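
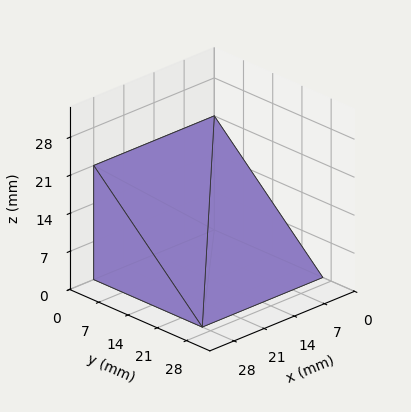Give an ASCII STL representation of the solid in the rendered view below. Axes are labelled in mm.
Reading the render: the shape is a wedge (ramp): 28 × 26 mm base, rising to 21 mm along the y=0 edge and sloping linearly to z=0 at y=26 (dimensions read to the nearest mm from the axis ticks). For the STL, each face is triangulated and given an outward normal.

solid part
  facet normal 0.0000 0.0000 -1.0000
    outer loop
      vertex 28.0 26.0 0.0
      vertex 28.0 0.0 0.0
      vertex 0.0 0.0 0.0
    endloop
  endfacet
  facet normal 0.0000 0.0000 -1.0000
    outer loop
      vertex 0.0 26.0 0.0
      vertex 28.0 26.0 0.0
      vertex 0.0 0.0 0.0
    endloop
  endfacet
  facet normal 0.0000 -1.0000 0.0000
    outer loop
      vertex 0.0 0.0 0.0
      vertex 28.0 0.0 0.0
      vertex 28.0 0.0 21.0
    endloop
  endfacet
  facet normal 0.0000 -1.0000 0.0000
    outer loop
      vertex 0.0 0.0 0.0
      vertex 28.0 0.0 21.0
      vertex 0.0 0.0 21.0
    endloop
  endfacet
  facet normal 0.0000 0.6283 0.7779
    outer loop
      vertex 0.0 0.0 21.0
      vertex 28.0 0.0 21.0
      vertex 28.0 26.0 0.0
    endloop
  endfacet
  facet normal 0.0000 0.6283 0.7779
    outer loop
      vertex 0.0 0.0 21.0
      vertex 28.0 26.0 0.0
      vertex 0.0 26.0 0.0
    endloop
  endfacet
  facet normal -1.0000 0.0000 0.0000
    outer loop
      vertex 0.0 0.0 21.0
      vertex 0.0 26.0 0.0
      vertex 0.0 0.0 0.0
    endloop
  endfacet
  facet normal 1.0000 0.0000 0.0000
    outer loop
      vertex 28.0 0.0 0.0
      vertex 28.0 26.0 0.0
      vertex 28.0 0.0 21.0
    endloop
  endfacet
endsolid part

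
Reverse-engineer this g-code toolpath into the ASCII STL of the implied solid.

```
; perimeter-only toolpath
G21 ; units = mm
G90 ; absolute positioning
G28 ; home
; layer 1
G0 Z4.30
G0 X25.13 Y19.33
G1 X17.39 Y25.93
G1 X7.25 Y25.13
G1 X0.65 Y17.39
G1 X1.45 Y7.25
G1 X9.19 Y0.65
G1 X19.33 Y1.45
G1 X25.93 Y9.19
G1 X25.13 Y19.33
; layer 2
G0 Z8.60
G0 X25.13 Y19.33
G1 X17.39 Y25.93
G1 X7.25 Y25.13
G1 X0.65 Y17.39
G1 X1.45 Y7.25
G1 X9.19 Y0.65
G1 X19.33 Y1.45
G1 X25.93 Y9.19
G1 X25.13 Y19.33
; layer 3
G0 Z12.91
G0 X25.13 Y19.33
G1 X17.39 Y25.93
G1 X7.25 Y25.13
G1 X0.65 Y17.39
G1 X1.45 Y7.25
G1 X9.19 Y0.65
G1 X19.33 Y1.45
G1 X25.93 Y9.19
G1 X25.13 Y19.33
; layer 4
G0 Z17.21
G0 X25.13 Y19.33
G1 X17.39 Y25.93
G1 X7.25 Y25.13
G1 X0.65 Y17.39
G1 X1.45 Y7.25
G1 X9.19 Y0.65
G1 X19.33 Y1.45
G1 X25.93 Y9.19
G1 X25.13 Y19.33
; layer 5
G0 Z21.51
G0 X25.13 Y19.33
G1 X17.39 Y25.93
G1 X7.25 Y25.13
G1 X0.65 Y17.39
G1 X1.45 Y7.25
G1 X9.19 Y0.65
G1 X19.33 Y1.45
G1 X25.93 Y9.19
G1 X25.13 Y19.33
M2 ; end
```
solid part
  facet normal 0.0000 0.0000 -1.0000
    outer loop
      vertex 7.25 25.13 0.00
      vertex 17.39 25.93 0.00
      vertex 25.13 19.33 0.00
    endloop
  endfacet
  facet normal 0.0000 0.0000 -1.0000
    outer loop
      vertex 0.65 17.39 0.00
      vertex 7.25 25.13 0.00
      vertex 25.13 19.33 0.00
    endloop
  endfacet
  facet normal 0.0000 0.0000 -1.0000
    outer loop
      vertex 1.45 7.25 0.00
      vertex 0.65 17.39 0.00
      vertex 25.13 19.33 0.00
    endloop
  endfacet
  facet normal 0.0000 0.0000 -1.0000
    outer loop
      vertex 9.19 0.65 0.00
      vertex 1.45 7.25 0.00
      vertex 25.13 19.33 0.00
    endloop
  endfacet
  facet normal 0.0000 0.0000 -1.0000
    outer loop
      vertex 19.33 1.45 0.00
      vertex 9.19 0.65 0.00
      vertex 25.13 19.33 0.00
    endloop
  endfacet
  facet normal 0.0000 0.0000 -1.0000
    outer loop
      vertex 25.93 9.19 0.00
      vertex 19.33 1.45 0.00
      vertex 25.13 19.33 0.00
    endloop
  endfacet
  facet normal 0.0000 0.0000 1.0000
    outer loop
      vertex 25.13 19.33 21.51
      vertex 17.39 25.93 21.51
      vertex 7.25 25.13 21.51
    endloop
  endfacet
  facet normal 0.0000 0.0000 1.0000
    outer loop
      vertex 25.13 19.33 21.51
      vertex 7.25 25.13 21.51
      vertex 0.65 17.39 21.51
    endloop
  endfacet
  facet normal 0.0000 0.0000 1.0000
    outer loop
      vertex 25.13 19.33 21.51
      vertex 0.65 17.39 21.51
      vertex 1.45 7.25 21.51
    endloop
  endfacet
  facet normal 0.0000 0.0000 1.0000
    outer loop
      vertex 25.13 19.33 21.51
      vertex 1.45 7.25 21.51
      vertex 9.19 0.65 21.51
    endloop
  endfacet
  facet normal 0.0000 0.0000 1.0000
    outer loop
      vertex 25.13 19.33 21.51
      vertex 9.19 0.65 21.51
      vertex 19.33 1.45 21.51
    endloop
  endfacet
  facet normal 0.0000 0.0000 1.0000
    outer loop
      vertex 25.13 19.33 21.51
      vertex 19.33 1.45 21.51
      vertex 25.93 9.19 21.51
    endloop
  endfacet
  facet normal 0.6488 0.7609 0.0000
    outer loop
      vertex 25.13 19.33 0.00
      vertex 17.39 25.93 0.00
      vertex 17.39 25.93 21.51
    endloop
  endfacet
  facet normal 0.6488 0.7609 0.0000
    outer loop
      vertex 25.13 19.33 0.00
      vertex 17.39 25.93 21.51
      vertex 25.13 19.33 21.51
    endloop
  endfacet
  facet normal -0.0787 0.9969 0.0000
    outer loop
      vertex 17.39 25.93 0.00
      vertex 7.25 25.13 0.00
      vertex 7.25 25.13 21.51
    endloop
  endfacet
  facet normal -0.0787 0.9969 0.0000
    outer loop
      vertex 17.39 25.93 0.00
      vertex 7.25 25.13 21.51
      vertex 17.39 25.93 21.51
    endloop
  endfacet
  facet normal -0.7609 0.6488 0.0000
    outer loop
      vertex 7.25 25.13 0.00
      vertex 0.65 17.39 0.00
      vertex 0.65 17.39 21.51
    endloop
  endfacet
  facet normal -0.7609 0.6488 0.0000
    outer loop
      vertex 7.25 25.13 0.00
      vertex 0.65 17.39 21.51
      vertex 7.25 25.13 21.51
    endloop
  endfacet
  facet normal -0.9969 -0.0787 0.0000
    outer loop
      vertex 0.65 17.39 0.00
      vertex 1.45 7.25 0.00
      vertex 1.45 7.25 21.51
    endloop
  endfacet
  facet normal -0.9969 -0.0787 0.0000
    outer loop
      vertex 0.65 17.39 0.00
      vertex 1.45 7.25 21.51
      vertex 0.65 17.39 21.51
    endloop
  endfacet
  facet normal -0.6488 -0.7609 0.0000
    outer loop
      vertex 1.45 7.25 0.00
      vertex 9.19 0.65 0.00
      vertex 9.19 0.65 21.51
    endloop
  endfacet
  facet normal -0.6488 -0.7609 0.0000
    outer loop
      vertex 1.45 7.25 0.00
      vertex 9.19 0.65 21.51
      vertex 1.45 7.25 21.51
    endloop
  endfacet
  facet normal 0.0787 -0.9969 0.0000
    outer loop
      vertex 9.19 0.65 0.00
      vertex 19.33 1.45 0.00
      vertex 19.33 1.45 21.51
    endloop
  endfacet
  facet normal 0.0787 -0.9969 0.0000
    outer loop
      vertex 9.19 0.65 0.00
      vertex 19.33 1.45 21.51
      vertex 9.19 0.65 21.51
    endloop
  endfacet
  facet normal 0.7609 -0.6488 0.0000
    outer loop
      vertex 19.33 1.45 0.00
      vertex 25.93 9.19 0.00
      vertex 25.93 9.19 21.51
    endloop
  endfacet
  facet normal 0.7609 -0.6488 0.0000
    outer loop
      vertex 19.33 1.45 0.00
      vertex 25.93 9.19 21.51
      vertex 19.33 1.45 21.51
    endloop
  endfacet
  facet normal 0.9969 0.0787 0.0000
    outer loop
      vertex 25.93 9.19 0.00
      vertex 25.13 19.33 0.00
      vertex 25.13 19.33 21.51
    endloop
  endfacet
  facet normal 0.9969 0.0787 0.0000
    outer loop
      vertex 25.93 9.19 0.00
      vertex 25.13 19.33 21.51
      vertex 25.93 9.19 21.51
    endloop
  endfacet
endsolid part

The G0 Z moves step by Δz≈4.30 mm. Every layer's G1 loop is the same polygon, so the solid is a straight extrusion of it from z=0 to z≈21.5. Closing with flat bottom and top caps and triangulating gives 28 facets — a regular 8-sided prism (a cylinder approximated with 8 flat sides), circumscribed radius ≈ 13.3 mm, height ≈ 21.5 mm.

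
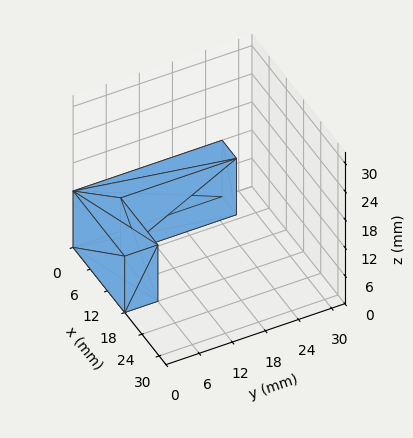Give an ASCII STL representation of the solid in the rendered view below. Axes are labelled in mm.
Reading the render: the shape is an L-shaped prism: outer 18 × 27 mm, arm thicknesses ≈ 6 mm (horizontal) and 5 mm (vertical), extruded 12 mm in z (dimensions read to the nearest mm from the axis ticks). For the STL, each face is triangulated and given an outward normal.

solid part
  facet normal 0.0000 0.0000 -1.0000
    outer loop
      vertex 18.000 6.000 0.000
      vertex 18.000 0.000 0.000
      vertex 0.000 0.000 0.000
    endloop
  endfacet
  facet normal 0.0000 0.0000 -1.0000
    outer loop
      vertex 5.000 6.000 0.000
      vertex 18.000 6.000 0.000
      vertex 0.000 0.000 0.000
    endloop
  endfacet
  facet normal 0.0000 0.0000 -1.0000
    outer loop
      vertex 5.000 27.000 0.000
      vertex 5.000 6.000 0.000
      vertex 0.000 0.000 0.000
    endloop
  endfacet
  facet normal 0.0000 0.0000 -1.0000
    outer loop
      vertex 0.000 27.000 0.000
      vertex 5.000 27.000 0.000
      vertex 0.000 0.000 0.000
    endloop
  endfacet
  facet normal 0.0000 0.0000 1.0000
    outer loop
      vertex 0.000 0.000 12.000
      vertex 18.000 0.000 12.000
      vertex 18.000 6.000 12.000
    endloop
  endfacet
  facet normal 0.0000 0.0000 1.0000
    outer loop
      vertex 0.000 0.000 12.000
      vertex 18.000 6.000 12.000
      vertex 5.000 6.000 12.000
    endloop
  endfacet
  facet normal 0.0000 0.0000 1.0000
    outer loop
      vertex 0.000 0.000 12.000
      vertex 5.000 6.000 12.000
      vertex 5.000 27.000 12.000
    endloop
  endfacet
  facet normal 0.0000 0.0000 1.0000
    outer loop
      vertex 0.000 0.000 12.000
      vertex 5.000 27.000 12.000
      vertex 0.000 27.000 12.000
    endloop
  endfacet
  facet normal 0.0000 -1.0000 0.0000
    outer loop
      vertex 0.000 0.000 0.000
      vertex 18.000 0.000 0.000
      vertex 18.000 0.000 12.000
    endloop
  endfacet
  facet normal 0.0000 -1.0000 0.0000
    outer loop
      vertex 0.000 0.000 0.000
      vertex 18.000 0.000 12.000
      vertex 0.000 0.000 12.000
    endloop
  endfacet
  facet normal 1.0000 0.0000 0.0000
    outer loop
      vertex 18.000 0.000 0.000
      vertex 18.000 6.000 0.000
      vertex 18.000 6.000 12.000
    endloop
  endfacet
  facet normal 1.0000 0.0000 0.0000
    outer loop
      vertex 18.000 0.000 0.000
      vertex 18.000 6.000 12.000
      vertex 18.000 0.000 12.000
    endloop
  endfacet
  facet normal 0.0000 1.0000 0.0000
    outer loop
      vertex 18.000 6.000 0.000
      vertex 5.000 6.000 0.000
      vertex 5.000 6.000 12.000
    endloop
  endfacet
  facet normal 0.0000 1.0000 0.0000
    outer loop
      vertex 18.000 6.000 0.000
      vertex 5.000 6.000 12.000
      vertex 18.000 6.000 12.000
    endloop
  endfacet
  facet normal 1.0000 0.0000 0.0000
    outer loop
      vertex 5.000 6.000 0.000
      vertex 5.000 27.000 0.000
      vertex 5.000 27.000 12.000
    endloop
  endfacet
  facet normal 1.0000 0.0000 0.0000
    outer loop
      vertex 5.000 6.000 0.000
      vertex 5.000 27.000 12.000
      vertex 5.000 6.000 12.000
    endloop
  endfacet
  facet normal 0.0000 1.0000 0.0000
    outer loop
      vertex 5.000 27.000 0.000
      vertex 0.000 27.000 0.000
      vertex 0.000 27.000 12.000
    endloop
  endfacet
  facet normal 0.0000 1.0000 0.0000
    outer loop
      vertex 5.000 27.000 0.000
      vertex 0.000 27.000 12.000
      vertex 5.000 27.000 12.000
    endloop
  endfacet
  facet normal -1.0000 0.0000 0.0000
    outer loop
      vertex 0.000 27.000 0.000
      vertex 0.000 0.000 0.000
      vertex 0.000 0.000 12.000
    endloop
  endfacet
  facet normal -1.0000 0.0000 0.0000
    outer loop
      vertex 0.000 27.000 0.000
      vertex 0.000 0.000 12.000
      vertex 0.000 27.000 12.000
    endloop
  endfacet
endsolid part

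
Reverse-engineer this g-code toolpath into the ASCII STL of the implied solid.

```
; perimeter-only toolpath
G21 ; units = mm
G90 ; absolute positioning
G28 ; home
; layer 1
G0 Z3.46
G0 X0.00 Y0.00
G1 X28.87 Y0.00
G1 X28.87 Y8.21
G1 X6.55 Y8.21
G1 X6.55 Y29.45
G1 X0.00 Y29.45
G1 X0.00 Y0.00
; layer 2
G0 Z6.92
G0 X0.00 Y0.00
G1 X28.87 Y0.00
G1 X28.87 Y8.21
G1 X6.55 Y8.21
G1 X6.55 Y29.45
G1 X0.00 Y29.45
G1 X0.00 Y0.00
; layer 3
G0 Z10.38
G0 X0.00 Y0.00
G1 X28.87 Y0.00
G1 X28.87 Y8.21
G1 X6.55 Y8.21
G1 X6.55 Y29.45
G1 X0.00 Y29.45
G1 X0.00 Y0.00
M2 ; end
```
solid part
  facet normal 0.0000 0.0000 -1.0000
    outer loop
      vertex 28.87 8.21 0.00
      vertex 28.87 0.00 0.00
      vertex 0.00 0.00 0.00
    endloop
  endfacet
  facet normal 0.0000 0.0000 -1.0000
    outer loop
      vertex 6.55 8.21 0.00
      vertex 28.87 8.21 0.00
      vertex 0.00 0.00 0.00
    endloop
  endfacet
  facet normal 0.0000 0.0000 -1.0000
    outer loop
      vertex 6.55 29.45 0.00
      vertex 6.55 8.21 0.00
      vertex 0.00 0.00 0.00
    endloop
  endfacet
  facet normal 0.0000 0.0000 -1.0000
    outer loop
      vertex 0.00 29.45 0.00
      vertex 6.55 29.45 0.00
      vertex 0.00 0.00 0.00
    endloop
  endfacet
  facet normal 0.0000 0.0000 1.0000
    outer loop
      vertex 0.00 0.00 10.38
      vertex 28.87 0.00 10.38
      vertex 28.87 8.21 10.38
    endloop
  endfacet
  facet normal 0.0000 0.0000 1.0000
    outer loop
      vertex 0.00 0.00 10.38
      vertex 28.87 8.21 10.38
      vertex 6.55 8.21 10.38
    endloop
  endfacet
  facet normal 0.0000 0.0000 1.0000
    outer loop
      vertex 0.00 0.00 10.38
      vertex 6.55 8.21 10.38
      vertex 6.55 29.45 10.38
    endloop
  endfacet
  facet normal 0.0000 0.0000 1.0000
    outer loop
      vertex 0.00 0.00 10.38
      vertex 6.55 29.45 10.38
      vertex 0.00 29.45 10.38
    endloop
  endfacet
  facet normal 0.0000 -1.0000 0.0000
    outer loop
      vertex 0.00 0.00 0.00
      vertex 28.87 0.00 0.00
      vertex 28.87 0.00 10.38
    endloop
  endfacet
  facet normal 0.0000 -1.0000 0.0000
    outer loop
      vertex 0.00 0.00 0.00
      vertex 28.87 0.00 10.38
      vertex 0.00 0.00 10.38
    endloop
  endfacet
  facet normal 1.0000 0.0000 0.0000
    outer loop
      vertex 28.87 0.00 0.00
      vertex 28.87 8.21 0.00
      vertex 28.87 8.21 10.38
    endloop
  endfacet
  facet normal 1.0000 0.0000 0.0000
    outer loop
      vertex 28.87 0.00 0.00
      vertex 28.87 8.21 10.38
      vertex 28.87 0.00 10.38
    endloop
  endfacet
  facet normal 0.0000 1.0000 0.0000
    outer loop
      vertex 28.87 8.21 0.00
      vertex 6.55 8.21 0.00
      vertex 6.55 8.21 10.38
    endloop
  endfacet
  facet normal 0.0000 1.0000 0.0000
    outer loop
      vertex 28.87 8.21 0.00
      vertex 6.55 8.21 10.38
      vertex 28.87 8.21 10.38
    endloop
  endfacet
  facet normal 1.0000 0.0000 0.0000
    outer loop
      vertex 6.55 8.21 0.00
      vertex 6.55 29.45 0.00
      vertex 6.55 29.45 10.38
    endloop
  endfacet
  facet normal 1.0000 0.0000 0.0000
    outer loop
      vertex 6.55 8.21 0.00
      vertex 6.55 29.45 10.38
      vertex 6.55 8.21 10.38
    endloop
  endfacet
  facet normal 0.0000 1.0000 0.0000
    outer loop
      vertex 6.55 29.45 0.00
      vertex 0.00 29.45 0.00
      vertex 0.00 29.45 10.38
    endloop
  endfacet
  facet normal 0.0000 1.0000 0.0000
    outer loop
      vertex 6.55 29.45 0.00
      vertex 0.00 29.45 10.38
      vertex 6.55 29.45 10.38
    endloop
  endfacet
  facet normal -1.0000 0.0000 0.0000
    outer loop
      vertex 0.00 29.45 0.00
      vertex 0.00 0.00 0.00
      vertex 0.00 0.00 10.38
    endloop
  endfacet
  facet normal -1.0000 0.0000 0.0000
    outer loop
      vertex 0.00 29.45 0.00
      vertex 0.00 0.00 10.38
      vertex 0.00 29.45 10.38
    endloop
  endfacet
endsolid part

The G0 Z moves step by Δz≈3.46 mm. Every layer's G1 loop is the same polygon, so the solid is a straight extrusion of it from z=0 to z≈10.4. Closing with flat bottom and top caps and triangulating gives 20 facets — an L-shaped prism: outer 28.9 × 29.4 mm, arm thicknesses ≈ 8.21 mm (horizontal) and 6.55 mm (vertical), extruded 10.4 mm in z.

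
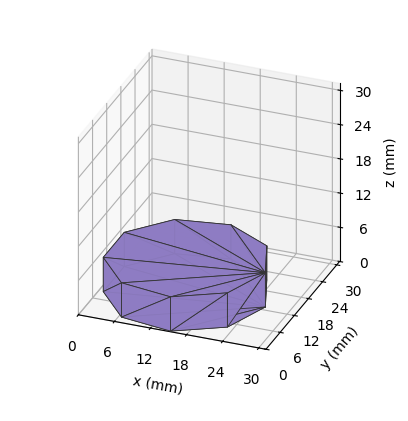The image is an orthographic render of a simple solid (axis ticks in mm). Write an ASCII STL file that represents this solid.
Reading the render: the shape is a regular 9-sided prism (a cylinder approximated with 9 flat sides), circumscribed radius ≈ 13 mm, height ≈ 6 mm (dimensions read to the nearest mm from the axis ticks). For the STL, each face is triangulated and given an outward normal.

solid part
  facet normal 0.0000 0.0000 -1.0000
    outer loop
      vertex 15.257 25.803 0.000
      vertex 22.959 21.356 0.000
      vertex 26.000 13.000 0.000
    endloop
  endfacet
  facet normal 0.0000 0.0000 -1.0000
    outer loop
      vertex 6.500 24.258 0.000
      vertex 15.257 25.803 0.000
      vertex 26.000 13.000 0.000
    endloop
  endfacet
  facet normal 0.0000 0.0000 -1.0000
    outer loop
      vertex 0.784 17.446 0.000
      vertex 6.500 24.258 0.000
      vertex 26.000 13.000 0.000
    endloop
  endfacet
  facet normal 0.0000 0.0000 -1.0000
    outer loop
      vertex 0.784 8.554 0.000
      vertex 0.784 17.446 0.000
      vertex 26.000 13.000 0.000
    endloop
  endfacet
  facet normal 0.0000 0.0000 -1.0000
    outer loop
      vertex 6.500 1.742 0.000
      vertex 0.784 8.554 0.000
      vertex 26.000 13.000 0.000
    endloop
  endfacet
  facet normal 0.0000 0.0000 -1.0000
    outer loop
      vertex 15.257 0.197 0.000
      vertex 6.500 1.742 0.000
      vertex 26.000 13.000 0.000
    endloop
  endfacet
  facet normal 0.0000 0.0000 -1.0000
    outer loop
      vertex 22.959 4.644 0.000
      vertex 15.257 0.197 0.000
      vertex 26.000 13.000 0.000
    endloop
  endfacet
  facet normal 0.0000 0.0000 1.0000
    outer loop
      vertex 26.000 13.000 6.000
      vertex 22.959 21.356 6.000
      vertex 15.257 25.803 6.000
    endloop
  endfacet
  facet normal 0.0000 0.0000 1.0000
    outer loop
      vertex 26.000 13.000 6.000
      vertex 15.257 25.803 6.000
      vertex 6.500 24.258 6.000
    endloop
  endfacet
  facet normal 0.0000 0.0000 1.0000
    outer loop
      vertex 26.000 13.000 6.000
      vertex 6.500 24.258 6.000
      vertex 0.784 17.446 6.000
    endloop
  endfacet
  facet normal 0.0000 0.0000 1.0000
    outer loop
      vertex 26.000 13.000 6.000
      vertex 0.784 17.446 6.000
      vertex 0.784 8.554 6.000
    endloop
  endfacet
  facet normal 0.0000 0.0000 1.0000
    outer loop
      vertex 26.000 13.000 6.000
      vertex 0.784 8.554 6.000
      vertex 6.500 1.742 6.000
    endloop
  endfacet
  facet normal 0.0000 0.0000 1.0000
    outer loop
      vertex 26.000 13.000 6.000
      vertex 6.500 1.742 6.000
      vertex 15.257 0.197 6.000
    endloop
  endfacet
  facet normal 0.0000 0.0000 1.0000
    outer loop
      vertex 26.000 13.000 6.000
      vertex 15.257 0.197 6.000
      vertex 22.959 4.644 6.000
    endloop
  endfacet
  facet normal 0.9397 0.3420 0.0000
    outer loop
      vertex 26.000 13.000 0.000
      vertex 22.959 21.356 0.000
      vertex 22.959 21.356 6.000
    endloop
  endfacet
  facet normal 0.9397 0.3420 0.0000
    outer loop
      vertex 26.000 13.000 0.000
      vertex 22.959 21.356 6.000
      vertex 26.000 13.000 6.000
    endloop
  endfacet
  facet normal 0.5000 0.8660 0.0000
    outer loop
      vertex 22.959 21.356 0.000
      vertex 15.257 25.803 0.000
      vertex 15.257 25.803 6.000
    endloop
  endfacet
  facet normal 0.5000 0.8660 0.0000
    outer loop
      vertex 22.959 21.356 0.000
      vertex 15.257 25.803 6.000
      vertex 22.959 21.356 6.000
    endloop
  endfacet
  facet normal -0.1737 0.9848 0.0000
    outer loop
      vertex 15.257 25.803 0.000
      vertex 6.500 24.258 0.000
      vertex 6.500 24.258 6.000
    endloop
  endfacet
  facet normal -0.1737 0.9848 0.0000
    outer loop
      vertex 15.257 25.803 0.000
      vertex 6.500 24.258 6.000
      vertex 15.257 25.803 6.000
    endloop
  endfacet
  facet normal -0.7660 0.6428 0.0000
    outer loop
      vertex 6.500 24.258 0.000
      vertex 0.784 17.446 0.000
      vertex 0.784 17.446 6.000
    endloop
  endfacet
  facet normal -0.7660 0.6428 0.0000
    outer loop
      vertex 6.500 24.258 0.000
      vertex 0.784 17.446 6.000
      vertex 6.500 24.258 6.000
    endloop
  endfacet
  facet normal -1.0000 0.0000 0.0000
    outer loop
      vertex 0.784 17.446 0.000
      vertex 0.784 8.554 0.000
      vertex 0.784 8.554 6.000
    endloop
  endfacet
  facet normal -1.0000 0.0000 0.0000
    outer loop
      vertex 0.784 17.446 0.000
      vertex 0.784 8.554 6.000
      vertex 0.784 17.446 6.000
    endloop
  endfacet
  facet normal -0.7660 -0.6428 0.0000
    outer loop
      vertex 0.784 8.554 0.000
      vertex 6.500 1.742 0.000
      vertex 6.500 1.742 6.000
    endloop
  endfacet
  facet normal -0.7660 -0.6428 0.0000
    outer loop
      vertex 0.784 8.554 0.000
      vertex 6.500 1.742 6.000
      vertex 0.784 8.554 6.000
    endloop
  endfacet
  facet normal -0.1737 -0.9848 0.0000
    outer loop
      vertex 6.500 1.742 0.000
      vertex 15.257 0.197 0.000
      vertex 15.257 0.197 6.000
    endloop
  endfacet
  facet normal -0.1737 -0.9848 0.0000
    outer loop
      vertex 6.500 1.742 0.000
      vertex 15.257 0.197 6.000
      vertex 6.500 1.742 6.000
    endloop
  endfacet
  facet normal 0.5000 -0.8660 0.0000
    outer loop
      vertex 15.257 0.197 0.000
      vertex 22.959 4.644 0.000
      vertex 22.959 4.644 6.000
    endloop
  endfacet
  facet normal 0.5000 -0.8660 0.0000
    outer loop
      vertex 15.257 0.197 0.000
      vertex 22.959 4.644 6.000
      vertex 15.257 0.197 6.000
    endloop
  endfacet
  facet normal 0.9397 -0.3420 0.0000
    outer loop
      vertex 22.959 4.644 0.000
      vertex 26.000 13.000 0.000
      vertex 26.000 13.000 6.000
    endloop
  endfacet
  facet normal 0.9397 -0.3420 0.0000
    outer loop
      vertex 22.959 4.644 0.000
      vertex 26.000 13.000 6.000
      vertex 22.959 4.644 6.000
    endloop
  endfacet
endsolid part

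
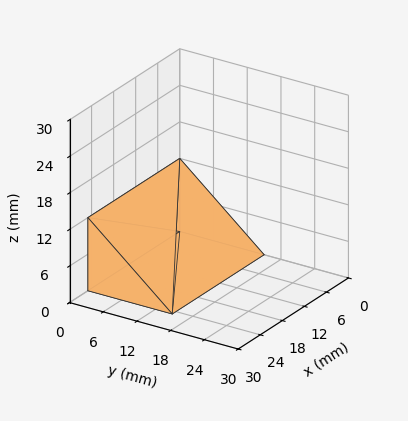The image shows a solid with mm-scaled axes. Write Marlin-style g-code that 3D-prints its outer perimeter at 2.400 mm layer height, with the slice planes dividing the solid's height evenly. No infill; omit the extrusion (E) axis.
Reading the render: the shape is a wedge (ramp): 25 × 15 mm base, rising to 12 mm along the y=0 edge and sloping linearly to z=0 at y=15 (dimensions read to the nearest mm from the axis ticks). For the g-code, the solid's height is divided into equal slices at the stated Δz and each level perimeter traced with G1 moves after a G0 lift.

; perimeter-only toolpath
G21 ; units = mm
G90 ; absolute positioning
G28 ; home
; layer 1
G0 Z2.400
G0 X0.000 Y0.000
G1 X25.000 Y0.000
G1 X25.000 Y12.000
G1 X0.000 Y12.000
G1 X0.000 Y0.000
; layer 2
G0 Z4.800
G0 X0.000 Y0.000
G1 X25.000 Y0.000
G1 X25.000 Y9.000
G1 X0.000 Y9.000
G1 X0.000 Y0.000
; layer 3
G0 Z7.200
G0 X0.000 Y0.000
G1 X25.000 Y0.000
G1 X25.000 Y6.000
G1 X0.000 Y6.000
G1 X0.000 Y0.000
; layer 4
G0 Z9.600
G0 X0.000 Y0.000
G1 X25.000 Y0.000
G1 X25.000 Y3.000
G1 X0.000 Y3.000
G1 X0.000 Y0.000
M2 ; end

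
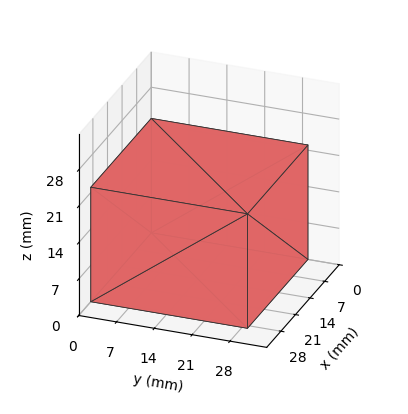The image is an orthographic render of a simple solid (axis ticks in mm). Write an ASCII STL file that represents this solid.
Reading the render: the shape is a rectangular box, roughly 29 × 29 mm footprint and 22 mm tall (dimensions read to the nearest mm from the axis ticks). For the STL, each face is triangulated and given an outward normal.

solid part
  facet normal 0.0000 0.0000 -1.0000
    outer loop
      vertex 29.00 29.00 0.00
      vertex 29.00 0.00 0.00
      vertex 0.00 0.00 0.00
    endloop
  endfacet
  facet normal 0.0000 0.0000 -1.0000
    outer loop
      vertex 0.00 29.00 0.00
      vertex 29.00 29.00 0.00
      vertex 0.00 0.00 0.00
    endloop
  endfacet
  facet normal 0.0000 0.0000 1.0000
    outer loop
      vertex 0.00 0.00 22.00
      vertex 29.00 0.00 22.00
      vertex 29.00 29.00 22.00
    endloop
  endfacet
  facet normal 0.0000 0.0000 1.0000
    outer loop
      vertex 0.00 0.00 22.00
      vertex 29.00 29.00 22.00
      vertex 0.00 29.00 22.00
    endloop
  endfacet
  facet normal 0.0000 -1.0000 0.0000
    outer loop
      vertex 0.00 0.00 0.00
      vertex 29.00 0.00 0.00
      vertex 29.00 0.00 22.00
    endloop
  endfacet
  facet normal 0.0000 -1.0000 0.0000
    outer loop
      vertex 0.00 0.00 0.00
      vertex 29.00 0.00 22.00
      vertex 0.00 0.00 22.00
    endloop
  endfacet
  facet normal 0.0000 1.0000 0.0000
    outer loop
      vertex 29.00 29.00 22.00
      vertex 29.00 29.00 0.00
      vertex 0.00 29.00 0.00
    endloop
  endfacet
  facet normal 0.0000 1.0000 0.0000
    outer loop
      vertex 0.00 29.00 22.00
      vertex 29.00 29.00 22.00
      vertex 0.00 29.00 0.00
    endloop
  endfacet
  facet normal -1.0000 0.0000 0.0000
    outer loop
      vertex 0.00 29.00 22.00
      vertex 0.00 29.00 0.00
      vertex 0.00 0.00 0.00
    endloop
  endfacet
  facet normal -1.0000 0.0000 0.0000
    outer loop
      vertex 0.00 0.00 22.00
      vertex 0.00 29.00 22.00
      vertex 0.00 0.00 0.00
    endloop
  endfacet
  facet normal 1.0000 0.0000 0.0000
    outer loop
      vertex 29.00 0.00 0.00
      vertex 29.00 29.00 0.00
      vertex 29.00 29.00 22.00
    endloop
  endfacet
  facet normal 1.0000 0.0000 0.0000
    outer loop
      vertex 29.00 0.00 0.00
      vertex 29.00 29.00 22.00
      vertex 29.00 0.00 22.00
    endloop
  endfacet
endsolid part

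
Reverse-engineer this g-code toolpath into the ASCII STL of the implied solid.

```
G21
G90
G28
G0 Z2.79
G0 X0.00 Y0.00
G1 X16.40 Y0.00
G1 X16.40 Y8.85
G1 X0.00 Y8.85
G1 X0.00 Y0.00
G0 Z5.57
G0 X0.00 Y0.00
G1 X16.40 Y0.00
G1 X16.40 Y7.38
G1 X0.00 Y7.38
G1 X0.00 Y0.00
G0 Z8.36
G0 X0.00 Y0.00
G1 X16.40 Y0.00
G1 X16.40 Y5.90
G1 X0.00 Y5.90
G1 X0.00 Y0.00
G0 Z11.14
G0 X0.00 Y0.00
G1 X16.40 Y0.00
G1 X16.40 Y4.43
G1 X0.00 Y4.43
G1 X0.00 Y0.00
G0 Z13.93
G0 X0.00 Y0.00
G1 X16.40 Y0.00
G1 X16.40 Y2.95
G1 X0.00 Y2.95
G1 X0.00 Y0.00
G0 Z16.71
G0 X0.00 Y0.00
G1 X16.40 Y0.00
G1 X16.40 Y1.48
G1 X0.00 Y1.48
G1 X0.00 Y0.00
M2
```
solid part
  facet normal 0.0000 0.0000 -1.0000
    outer loop
      vertex 16.40 10.33 0.00
      vertex 16.40 0.00 0.00
      vertex 0.00 0.00 0.00
    endloop
  endfacet
  facet normal 0.0000 0.0000 -1.0000
    outer loop
      vertex 0.00 10.33 0.00
      vertex 16.40 10.33 0.00
      vertex 0.00 0.00 0.00
    endloop
  endfacet
  facet normal 0.0000 -1.0000 0.0000
    outer loop
      vertex 0.00 0.00 0.00
      vertex 16.40 0.00 0.00
      vertex 16.40 0.00 19.50
    endloop
  endfacet
  facet normal 0.0000 -1.0000 0.0000
    outer loop
      vertex 0.00 0.00 0.00
      vertex 16.40 0.00 19.50
      vertex 0.00 0.00 19.50
    endloop
  endfacet
  facet normal 0.0000 0.8837 0.4681
    outer loop
      vertex 0.00 0.00 19.50
      vertex 16.40 0.00 19.50
      vertex 16.40 10.33 0.00
    endloop
  endfacet
  facet normal 0.0000 0.8837 0.4681
    outer loop
      vertex 0.00 0.00 19.50
      vertex 16.40 10.33 0.00
      vertex 0.00 10.33 0.00
    endloop
  endfacet
  facet normal -1.0000 0.0000 0.0000
    outer loop
      vertex 0.00 0.00 19.50
      vertex 0.00 10.33 0.00
      vertex 0.00 0.00 0.00
    endloop
  endfacet
  facet normal 1.0000 0.0000 0.0000
    outer loop
      vertex 16.40 0.00 0.00
      vertex 16.40 10.33 0.00
      vertex 16.40 0.00 19.50
    endloop
  endfacet
endsolid part

The G0 Z moves step by Δz≈2.79 mm. The G1 loops shrink linearly with z, so the solid tapers from its base footprint up to z≈19.5. Closing with a flat bottom cap and the tapered top and triangulating gives 8 facets — a wedge (ramp): 16.4 × 10.3 mm base, rising to 19.5 mm along the y=0 edge and sloping linearly to z=0 at y=10.3.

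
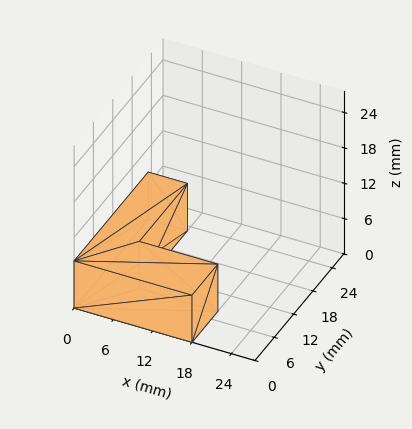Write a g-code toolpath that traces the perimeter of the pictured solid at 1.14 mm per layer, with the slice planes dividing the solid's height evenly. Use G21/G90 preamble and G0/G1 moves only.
Reading the render: the shape is an L-shaped prism: outer 18 × 23 mm, arm thicknesses ≈ 8 mm (horizontal) and 6 mm (vertical), extruded 8 mm in z (dimensions read to the nearest mm from the axis ticks). For the g-code, the solid's height is divided into equal slices at the stated Δz and each level perimeter traced with G1 moves after a G0 lift.

; perimeter-only toolpath
G21 ; units = mm
G90 ; absolute positioning
G28 ; home
; layer 1
G0 Z1.14
G0 X0.00 Y0.00
G1 X18.00 Y0.00
G1 X18.00 Y8.00
G1 X6.00 Y8.00
G1 X6.00 Y23.00
G1 X0.00 Y23.00
G1 X0.00 Y0.00
; layer 2
G0 Z2.29
G0 X0.00 Y0.00
G1 X18.00 Y0.00
G1 X18.00 Y8.00
G1 X6.00 Y8.00
G1 X6.00 Y23.00
G1 X0.00 Y23.00
G1 X0.00 Y0.00
; layer 3
G0 Z3.43
G0 X0.00 Y0.00
G1 X18.00 Y0.00
G1 X18.00 Y8.00
G1 X6.00 Y8.00
G1 X6.00 Y23.00
G1 X0.00 Y23.00
G1 X0.00 Y0.00
; layer 4
G0 Z4.57
G0 X0.00 Y0.00
G1 X18.00 Y0.00
G1 X18.00 Y8.00
G1 X6.00 Y8.00
G1 X6.00 Y23.00
G1 X0.00 Y23.00
G1 X0.00 Y0.00
; layer 5
G0 Z5.71
G0 X0.00 Y0.00
G1 X18.00 Y0.00
G1 X18.00 Y8.00
G1 X6.00 Y8.00
G1 X6.00 Y23.00
G1 X0.00 Y23.00
G1 X0.00 Y0.00
; layer 6
G0 Z6.86
G0 X0.00 Y0.00
G1 X18.00 Y0.00
G1 X18.00 Y8.00
G1 X6.00 Y8.00
G1 X6.00 Y23.00
G1 X0.00 Y23.00
G1 X0.00 Y0.00
; layer 7
G0 Z8.00
G0 X0.00 Y0.00
G1 X18.00 Y0.00
G1 X18.00 Y8.00
G1 X6.00 Y8.00
G1 X6.00 Y23.00
G1 X0.00 Y23.00
G1 X0.00 Y0.00
M2 ; end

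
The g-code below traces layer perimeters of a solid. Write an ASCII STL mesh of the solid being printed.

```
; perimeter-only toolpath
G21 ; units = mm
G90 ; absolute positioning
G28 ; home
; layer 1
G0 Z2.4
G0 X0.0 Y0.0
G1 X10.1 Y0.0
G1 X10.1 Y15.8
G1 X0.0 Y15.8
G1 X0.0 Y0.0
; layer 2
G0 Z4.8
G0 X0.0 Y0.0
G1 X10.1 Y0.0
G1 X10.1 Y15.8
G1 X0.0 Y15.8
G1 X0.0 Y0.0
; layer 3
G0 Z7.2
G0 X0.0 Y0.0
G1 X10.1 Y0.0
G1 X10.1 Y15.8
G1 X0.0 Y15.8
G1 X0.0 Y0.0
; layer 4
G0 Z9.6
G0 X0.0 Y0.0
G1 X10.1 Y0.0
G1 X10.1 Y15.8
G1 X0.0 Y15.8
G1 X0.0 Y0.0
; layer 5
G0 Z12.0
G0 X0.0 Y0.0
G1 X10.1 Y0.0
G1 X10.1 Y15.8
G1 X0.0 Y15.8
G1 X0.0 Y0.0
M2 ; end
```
solid part
  facet normal 0.0000 0.0000 -1.0000
    outer loop
      vertex 10.1 15.8 0.0
      vertex 10.1 0.0 0.0
      vertex 0.0 0.0 0.0
    endloop
  endfacet
  facet normal 0.0000 0.0000 -1.0000
    outer loop
      vertex 0.0 15.8 0.0
      vertex 10.1 15.8 0.0
      vertex 0.0 0.0 0.0
    endloop
  endfacet
  facet normal 0.0000 0.0000 1.0000
    outer loop
      vertex 0.0 0.0 12.0
      vertex 10.1 0.0 12.0
      vertex 10.1 15.8 12.0
    endloop
  endfacet
  facet normal 0.0000 0.0000 1.0000
    outer loop
      vertex 0.0 0.0 12.0
      vertex 10.1 15.8 12.0
      vertex 0.0 15.8 12.0
    endloop
  endfacet
  facet normal 0.0000 -1.0000 0.0000
    outer loop
      vertex 0.0 0.0 0.0
      vertex 10.1 0.0 0.0
      vertex 10.1 0.0 12.0
    endloop
  endfacet
  facet normal 0.0000 -1.0000 0.0000
    outer loop
      vertex 0.0 0.0 0.0
      vertex 10.1 0.0 12.0
      vertex 0.0 0.0 12.0
    endloop
  endfacet
  facet normal 0.0000 1.0000 0.0000
    outer loop
      vertex 10.1 15.8 12.0
      vertex 10.1 15.8 0.0
      vertex 0.0 15.8 0.0
    endloop
  endfacet
  facet normal 0.0000 1.0000 0.0000
    outer loop
      vertex 0.0 15.8 12.0
      vertex 10.1 15.8 12.0
      vertex 0.0 15.8 0.0
    endloop
  endfacet
  facet normal -1.0000 0.0000 0.0000
    outer loop
      vertex 0.0 15.8 12.0
      vertex 0.0 15.8 0.0
      vertex 0.0 0.0 0.0
    endloop
  endfacet
  facet normal -1.0000 0.0000 0.0000
    outer loop
      vertex 0.0 0.0 12.0
      vertex 0.0 15.8 12.0
      vertex 0.0 0.0 0.0
    endloop
  endfacet
  facet normal 1.0000 0.0000 0.0000
    outer loop
      vertex 10.1 0.0 0.0
      vertex 10.1 15.8 0.0
      vertex 10.1 15.8 12.0
    endloop
  endfacet
  facet normal 1.0000 0.0000 0.0000
    outer loop
      vertex 10.1 0.0 0.0
      vertex 10.1 15.8 12.0
      vertex 10.1 0.0 12.0
    endloop
  endfacet
endsolid part

The G0 Z moves step by Δz≈2.4 mm. Every layer's G1 loop is the same polygon, so the solid is a straight extrusion of it from z=0 to z≈12. Closing with flat bottom and top caps and triangulating gives 12 facets — a rectangular box, roughly 10.1 × 15.8 mm footprint and 12 mm tall.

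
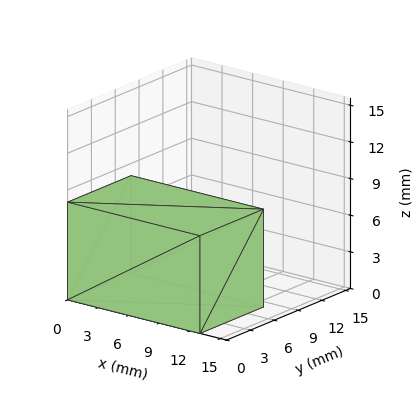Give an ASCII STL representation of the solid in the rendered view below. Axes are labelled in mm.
Reading the render: the shape is a rectangular box, roughly 13 × 8 mm footprint and 8 mm tall (dimensions read to the nearest mm from the axis ticks). For the STL, each face is triangulated and given an outward normal.

solid part
  facet normal 0.0000 0.0000 -1.0000
    outer loop
      vertex 13.000 8.000 0.000
      vertex 13.000 0.000 0.000
      vertex 0.000 0.000 0.000
    endloop
  endfacet
  facet normal 0.0000 0.0000 -1.0000
    outer loop
      vertex 0.000 8.000 0.000
      vertex 13.000 8.000 0.000
      vertex 0.000 0.000 0.000
    endloop
  endfacet
  facet normal 0.0000 0.0000 1.0000
    outer loop
      vertex 0.000 0.000 8.000
      vertex 13.000 0.000 8.000
      vertex 13.000 8.000 8.000
    endloop
  endfacet
  facet normal 0.0000 0.0000 1.0000
    outer loop
      vertex 0.000 0.000 8.000
      vertex 13.000 8.000 8.000
      vertex 0.000 8.000 8.000
    endloop
  endfacet
  facet normal 0.0000 -1.0000 0.0000
    outer loop
      vertex 0.000 0.000 0.000
      vertex 13.000 0.000 0.000
      vertex 13.000 0.000 8.000
    endloop
  endfacet
  facet normal 0.0000 -1.0000 0.0000
    outer loop
      vertex 0.000 0.000 0.000
      vertex 13.000 0.000 8.000
      vertex 0.000 0.000 8.000
    endloop
  endfacet
  facet normal 0.0000 1.0000 0.0000
    outer loop
      vertex 13.000 8.000 8.000
      vertex 13.000 8.000 0.000
      vertex 0.000 8.000 0.000
    endloop
  endfacet
  facet normal 0.0000 1.0000 0.0000
    outer loop
      vertex 0.000 8.000 8.000
      vertex 13.000 8.000 8.000
      vertex 0.000 8.000 0.000
    endloop
  endfacet
  facet normal -1.0000 0.0000 0.0000
    outer loop
      vertex 0.000 8.000 8.000
      vertex 0.000 8.000 0.000
      vertex 0.000 0.000 0.000
    endloop
  endfacet
  facet normal -1.0000 0.0000 0.0000
    outer loop
      vertex 0.000 0.000 8.000
      vertex 0.000 8.000 8.000
      vertex 0.000 0.000 0.000
    endloop
  endfacet
  facet normal 1.0000 0.0000 0.0000
    outer loop
      vertex 13.000 0.000 0.000
      vertex 13.000 8.000 0.000
      vertex 13.000 8.000 8.000
    endloop
  endfacet
  facet normal 1.0000 0.0000 0.0000
    outer loop
      vertex 13.000 0.000 0.000
      vertex 13.000 8.000 8.000
      vertex 13.000 0.000 8.000
    endloop
  endfacet
endsolid part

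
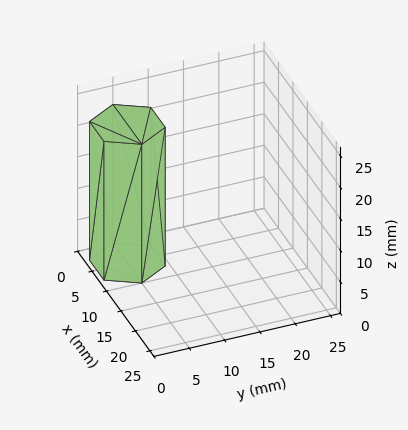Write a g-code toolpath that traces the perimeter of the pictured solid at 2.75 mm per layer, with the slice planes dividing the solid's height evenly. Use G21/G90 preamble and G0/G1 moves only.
Reading the render: the shape is a regular 6-sided prism (a cylinder approximated with 6 flat sides), circumscribed radius ≈ 5 mm, height ≈ 22 mm (dimensions read to the nearest mm from the axis ticks). For the g-code, the solid's height is divided into equal slices at the stated Δz and each level perimeter traced with G1 moves after a G0 lift.

; perimeter-only toolpath
G21 ; units = mm
G90 ; absolute positioning
G28 ; home
; layer 1
G0 Z2.75
G0 X10.00 Y5.00
G1 X7.50 Y9.33
G1 X2.50 Y9.33
G1 X0.00 Y5.00
G1 X2.50 Y0.67
G1 X7.50 Y0.67
G1 X10.00 Y5.00
; layer 2
G0 Z5.50
G0 X10.00 Y5.00
G1 X7.50 Y9.33
G1 X2.50 Y9.33
G1 X0.00 Y5.00
G1 X2.50 Y0.67
G1 X7.50 Y0.67
G1 X10.00 Y5.00
; layer 3
G0 Z8.25
G0 X10.00 Y5.00
G1 X7.50 Y9.33
G1 X2.50 Y9.33
G1 X0.00 Y5.00
G1 X2.50 Y0.67
G1 X7.50 Y0.67
G1 X10.00 Y5.00
; layer 4
G0 Z11.00
G0 X10.00 Y5.00
G1 X7.50 Y9.33
G1 X2.50 Y9.33
G1 X0.00 Y5.00
G1 X2.50 Y0.67
G1 X7.50 Y0.67
G1 X10.00 Y5.00
; layer 5
G0 Z13.75
G0 X10.00 Y5.00
G1 X7.50 Y9.33
G1 X2.50 Y9.33
G1 X0.00 Y5.00
G1 X2.50 Y0.67
G1 X7.50 Y0.67
G1 X10.00 Y5.00
; layer 6
G0 Z16.50
G0 X10.00 Y5.00
G1 X7.50 Y9.33
G1 X2.50 Y9.33
G1 X0.00 Y5.00
G1 X2.50 Y0.67
G1 X7.50 Y0.67
G1 X10.00 Y5.00
; layer 7
G0 Z19.25
G0 X10.00 Y5.00
G1 X7.50 Y9.33
G1 X2.50 Y9.33
G1 X0.00 Y5.00
G1 X2.50 Y0.67
G1 X7.50 Y0.67
G1 X10.00 Y5.00
; layer 8
G0 Z22.00
G0 X10.00 Y5.00
G1 X7.50 Y9.33
G1 X2.50 Y9.33
G1 X0.00 Y5.00
G1 X2.50 Y0.67
G1 X7.50 Y0.67
G1 X10.00 Y5.00
M2 ; end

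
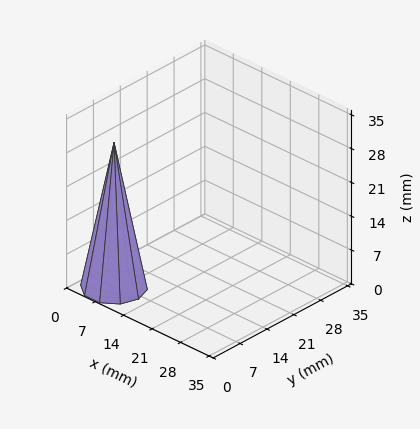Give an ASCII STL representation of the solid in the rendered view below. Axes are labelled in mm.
Reading the render: the shape is a regular 10-sided pyramid, base circumscribed radius ≈ 6 mm, apex at z ≈ 30 mm (dimensions read to the nearest mm from the axis ticks). For the STL, each face is triangulated and given an outward normal.

solid part
  facet normal 0.0000 0.0000 -1.0000
    outer loop
      vertex 7.85 11.71 0.00
      vertex 10.85 9.53 0.00
      vertex 12.00 6.00 0.00
    endloop
  endfacet
  facet normal 0.0000 0.0000 -1.0000
    outer loop
      vertex 4.15 11.71 0.00
      vertex 7.85 11.71 0.00
      vertex 12.00 6.00 0.00
    endloop
  endfacet
  facet normal 0.0000 0.0000 -1.0000
    outer loop
      vertex 1.15 9.53 0.00
      vertex 4.15 11.71 0.00
      vertex 12.00 6.00 0.00
    endloop
  endfacet
  facet normal 0.0000 0.0000 -1.0000
    outer loop
      vertex 0.00 6.00 0.00
      vertex 1.15 9.53 0.00
      vertex 12.00 6.00 0.00
    endloop
  endfacet
  facet normal 0.0000 0.0000 -1.0000
    outer loop
      vertex 1.15 2.47 0.00
      vertex 0.00 6.00 0.00
      vertex 12.00 6.00 0.00
    endloop
  endfacet
  facet normal 0.0000 0.0000 -1.0000
    outer loop
      vertex 4.15 0.29 0.00
      vertex 1.15 2.47 0.00
      vertex 12.00 6.00 0.00
    endloop
  endfacet
  facet normal 0.0000 0.0000 -1.0000
    outer loop
      vertex 7.85 0.29 0.00
      vertex 4.15 0.29 0.00
      vertex 12.00 6.00 0.00
    endloop
  endfacet
  facet normal 0.0000 0.0000 -1.0000
    outer loop
      vertex 10.85 2.47 0.00
      vertex 7.85 0.29 0.00
      vertex 12.00 6.00 0.00
    endloop
  endfacet
  facet normal 0.9341 0.3043 0.1868
    outer loop
      vertex 12.00 6.00 0.00
      vertex 10.85 9.53 0.00
      vertex 6.00 6.00 30.00
    endloop
  endfacet
  facet normal 0.5775 0.7947 0.1869
    outer loop
      vertex 10.85 9.53 0.00
      vertex 7.85 11.71 0.00
      vertex 6.00 6.00 30.00
    endloop
  endfacet
  facet normal 0.0000 0.9824 0.1870
    outer loop
      vertex 7.85 11.71 0.00
      vertex 4.15 11.71 0.00
      vertex 6.00 6.00 30.00
    endloop
  endfacet
  facet normal -0.5775 0.7947 0.1869
    outer loop
      vertex 4.15 11.71 0.00
      vertex 1.15 9.53 0.00
      vertex 6.00 6.00 30.00
    endloop
  endfacet
  facet normal -0.9341 0.3043 0.1868
    outer loop
      vertex 1.15 9.53 0.00
      vertex 0.00 6.00 0.00
      vertex 6.00 6.00 30.00
    endloop
  endfacet
  facet normal -0.9341 -0.3043 0.1868
    outer loop
      vertex 0.00 6.00 0.00
      vertex 1.15 2.47 0.00
      vertex 6.00 6.00 30.00
    endloop
  endfacet
  facet normal -0.5775 -0.7947 0.1869
    outer loop
      vertex 1.15 2.47 0.00
      vertex 4.15 0.29 0.00
      vertex 6.00 6.00 30.00
    endloop
  endfacet
  facet normal 0.0000 -0.9824 0.1870
    outer loop
      vertex 4.15 0.29 0.00
      vertex 7.85 0.29 0.00
      vertex 6.00 6.00 30.00
    endloop
  endfacet
  facet normal 0.5775 -0.7947 0.1869
    outer loop
      vertex 7.85 0.29 0.00
      vertex 10.85 2.47 0.00
      vertex 6.00 6.00 30.00
    endloop
  endfacet
  facet normal 0.9341 -0.3043 0.1868
    outer loop
      vertex 10.85 2.47 0.00
      vertex 12.00 6.00 0.00
      vertex 6.00 6.00 30.00
    endloop
  endfacet
endsolid part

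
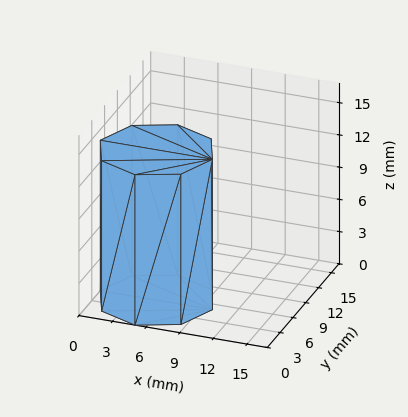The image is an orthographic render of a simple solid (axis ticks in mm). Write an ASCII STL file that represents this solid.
Reading the render: the shape is a regular 8-sided prism (a cylinder approximated with 8 flat sides), circumscribed radius ≈ 5 mm, height ≈ 14 mm (dimensions read to the nearest mm from the axis ticks). For the STL, each face is triangulated and given an outward normal.

solid part
  facet normal 0.0000 0.0000 -1.0000
    outer loop
      vertex 5.000 10.000 0.000
      vertex 8.536 8.536 0.000
      vertex 10.000 5.000 0.000
    endloop
  endfacet
  facet normal 0.0000 0.0000 -1.0000
    outer loop
      vertex 1.464 8.536 0.000
      vertex 5.000 10.000 0.000
      vertex 10.000 5.000 0.000
    endloop
  endfacet
  facet normal 0.0000 0.0000 -1.0000
    outer loop
      vertex 0.000 5.000 0.000
      vertex 1.464 8.536 0.000
      vertex 10.000 5.000 0.000
    endloop
  endfacet
  facet normal 0.0000 0.0000 -1.0000
    outer loop
      vertex 1.464 1.464 0.000
      vertex 0.000 5.000 0.000
      vertex 10.000 5.000 0.000
    endloop
  endfacet
  facet normal 0.0000 0.0000 -1.0000
    outer loop
      vertex 5.000 0.000 0.000
      vertex 1.464 1.464 0.000
      vertex 10.000 5.000 0.000
    endloop
  endfacet
  facet normal 0.0000 0.0000 -1.0000
    outer loop
      vertex 8.536 1.464 0.000
      vertex 5.000 0.000 0.000
      vertex 10.000 5.000 0.000
    endloop
  endfacet
  facet normal 0.0000 0.0000 1.0000
    outer loop
      vertex 10.000 5.000 14.000
      vertex 8.536 8.536 14.000
      vertex 5.000 10.000 14.000
    endloop
  endfacet
  facet normal 0.0000 0.0000 1.0000
    outer loop
      vertex 10.000 5.000 14.000
      vertex 5.000 10.000 14.000
      vertex 1.464 8.536 14.000
    endloop
  endfacet
  facet normal 0.0000 0.0000 1.0000
    outer loop
      vertex 10.000 5.000 14.000
      vertex 1.464 8.536 14.000
      vertex 0.000 5.000 14.000
    endloop
  endfacet
  facet normal 0.0000 0.0000 1.0000
    outer loop
      vertex 10.000 5.000 14.000
      vertex 0.000 5.000 14.000
      vertex 1.464 1.464 14.000
    endloop
  endfacet
  facet normal 0.0000 0.0000 1.0000
    outer loop
      vertex 10.000 5.000 14.000
      vertex 1.464 1.464 14.000
      vertex 5.000 0.000 14.000
    endloop
  endfacet
  facet normal 0.0000 0.0000 1.0000
    outer loop
      vertex 10.000 5.000 14.000
      vertex 5.000 0.000 14.000
      vertex 8.536 1.464 14.000
    endloop
  endfacet
  facet normal 0.9239 0.3825 0.0000
    outer loop
      vertex 10.000 5.000 0.000
      vertex 8.536 8.536 0.000
      vertex 8.536 8.536 14.000
    endloop
  endfacet
  facet normal 0.9239 0.3825 0.0000
    outer loop
      vertex 10.000 5.000 0.000
      vertex 8.536 8.536 14.000
      vertex 10.000 5.000 14.000
    endloop
  endfacet
  facet normal 0.3825 0.9239 0.0000
    outer loop
      vertex 8.536 8.536 0.000
      vertex 5.000 10.000 0.000
      vertex 5.000 10.000 14.000
    endloop
  endfacet
  facet normal 0.3825 0.9239 0.0000
    outer loop
      vertex 8.536 8.536 0.000
      vertex 5.000 10.000 14.000
      vertex 8.536 8.536 14.000
    endloop
  endfacet
  facet normal -0.3825 0.9239 0.0000
    outer loop
      vertex 5.000 10.000 0.000
      vertex 1.464 8.536 0.000
      vertex 1.464 8.536 14.000
    endloop
  endfacet
  facet normal -0.3825 0.9239 0.0000
    outer loop
      vertex 5.000 10.000 0.000
      vertex 1.464 8.536 14.000
      vertex 5.000 10.000 14.000
    endloop
  endfacet
  facet normal -0.9239 0.3825 0.0000
    outer loop
      vertex 1.464 8.536 0.000
      vertex 0.000 5.000 0.000
      vertex 0.000 5.000 14.000
    endloop
  endfacet
  facet normal -0.9239 0.3825 0.0000
    outer loop
      vertex 1.464 8.536 0.000
      vertex 0.000 5.000 14.000
      vertex 1.464 8.536 14.000
    endloop
  endfacet
  facet normal -0.9239 -0.3825 0.0000
    outer loop
      vertex 0.000 5.000 0.000
      vertex 1.464 1.464 0.000
      vertex 1.464 1.464 14.000
    endloop
  endfacet
  facet normal -0.9239 -0.3825 0.0000
    outer loop
      vertex 0.000 5.000 0.000
      vertex 1.464 1.464 14.000
      vertex 0.000 5.000 14.000
    endloop
  endfacet
  facet normal -0.3825 -0.9239 0.0000
    outer loop
      vertex 1.464 1.464 0.000
      vertex 5.000 0.000 0.000
      vertex 5.000 0.000 14.000
    endloop
  endfacet
  facet normal -0.3825 -0.9239 0.0000
    outer loop
      vertex 1.464 1.464 0.000
      vertex 5.000 0.000 14.000
      vertex 1.464 1.464 14.000
    endloop
  endfacet
  facet normal 0.3825 -0.9239 0.0000
    outer loop
      vertex 5.000 0.000 0.000
      vertex 8.536 1.464 0.000
      vertex 8.536 1.464 14.000
    endloop
  endfacet
  facet normal 0.3825 -0.9239 0.0000
    outer loop
      vertex 5.000 0.000 0.000
      vertex 8.536 1.464 14.000
      vertex 5.000 0.000 14.000
    endloop
  endfacet
  facet normal 0.9239 -0.3825 0.0000
    outer loop
      vertex 8.536 1.464 0.000
      vertex 10.000 5.000 0.000
      vertex 10.000 5.000 14.000
    endloop
  endfacet
  facet normal 0.9239 -0.3825 0.0000
    outer loop
      vertex 8.536 1.464 0.000
      vertex 10.000 5.000 14.000
      vertex 8.536 1.464 14.000
    endloop
  endfacet
endsolid part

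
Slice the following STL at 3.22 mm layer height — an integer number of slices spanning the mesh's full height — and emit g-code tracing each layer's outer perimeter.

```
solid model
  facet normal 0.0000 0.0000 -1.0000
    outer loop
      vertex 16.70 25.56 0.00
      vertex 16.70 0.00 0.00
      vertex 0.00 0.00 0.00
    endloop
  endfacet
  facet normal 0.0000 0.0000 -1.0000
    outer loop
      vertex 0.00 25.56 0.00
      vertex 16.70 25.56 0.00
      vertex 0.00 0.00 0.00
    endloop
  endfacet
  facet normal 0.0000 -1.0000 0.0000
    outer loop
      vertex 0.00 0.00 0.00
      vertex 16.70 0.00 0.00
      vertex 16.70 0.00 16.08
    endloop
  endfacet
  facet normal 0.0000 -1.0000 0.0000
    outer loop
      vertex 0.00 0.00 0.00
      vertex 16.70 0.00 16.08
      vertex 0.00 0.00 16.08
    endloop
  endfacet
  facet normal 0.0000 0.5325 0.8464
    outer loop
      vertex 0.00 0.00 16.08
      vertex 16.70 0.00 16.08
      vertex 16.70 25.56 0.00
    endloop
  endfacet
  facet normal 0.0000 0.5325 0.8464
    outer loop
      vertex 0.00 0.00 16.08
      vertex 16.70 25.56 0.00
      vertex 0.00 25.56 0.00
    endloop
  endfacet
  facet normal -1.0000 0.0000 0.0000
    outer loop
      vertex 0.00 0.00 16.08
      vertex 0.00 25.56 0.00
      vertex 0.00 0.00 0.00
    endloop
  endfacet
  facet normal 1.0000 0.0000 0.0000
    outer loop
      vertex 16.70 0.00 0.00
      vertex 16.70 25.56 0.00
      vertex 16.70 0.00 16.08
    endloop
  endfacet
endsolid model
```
; perimeter-only toolpath
G21 ; units = mm
G90 ; absolute positioning
G28 ; home
; layer 1
G0 Z3.22
G0 X0.00 Y0.00
G1 X16.70 Y0.00
G1 X16.70 Y20.45
G1 X0.00 Y20.45
G1 X0.00 Y0.00
; layer 2
G0 Z6.43
G0 X0.00 Y0.00
G1 X16.70 Y0.00
G1 X16.70 Y15.34
G1 X0.00 Y15.34
G1 X0.00 Y0.00
; layer 3
G0 Z9.65
G0 X0.00 Y0.00
G1 X16.70 Y0.00
G1 X16.70 Y10.22
G1 X0.00 Y10.22
G1 X0.00 Y0.00
; layer 4
G0 Z12.86
G0 X0.00 Y0.00
G1 X16.70 Y0.00
G1 X16.70 Y5.11
G1 X0.00 Y5.11
G1 X0.00 Y0.00
M2 ; end

The solid is a wedge (ramp): 16.7 × 25.6 mm base, rising to 16.1 mm along the y=0 edge and sloping linearly to z=0 at y=25.6. Slicing at Δz = 3.22 mm — 5 equal slices spanning the solid's height, so layer i sits at z = i·h/5 — gives 4 non-empty perimeters. Each is a 4-segment closed polygon; G0 lifts to the layer z and rapids to the start vertex, then G1 traces the edges. The cross-section shrinks linearly with z (the slice at the apex is degenerate and omitted).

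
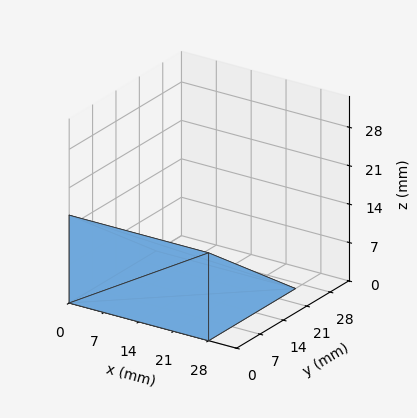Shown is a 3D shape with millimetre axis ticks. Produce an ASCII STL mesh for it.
Reading the render: the shape is a wedge (ramp): 28 × 26 mm base, rising to 16 mm along the y=0 edge and sloping linearly to z=0 at y=26 (dimensions read to the nearest mm from the axis ticks). For the STL, each face is triangulated and given an outward normal.

solid part
  facet normal 0.0000 0.0000 -1.0000
    outer loop
      vertex 28.0 26.0 0.0
      vertex 28.0 0.0 0.0
      vertex 0.0 0.0 0.0
    endloop
  endfacet
  facet normal 0.0000 0.0000 -1.0000
    outer loop
      vertex 0.0 26.0 0.0
      vertex 28.0 26.0 0.0
      vertex 0.0 0.0 0.0
    endloop
  endfacet
  facet normal 0.0000 -1.0000 0.0000
    outer loop
      vertex 0.0 0.0 0.0
      vertex 28.0 0.0 0.0
      vertex 28.0 0.0 16.0
    endloop
  endfacet
  facet normal 0.0000 -1.0000 0.0000
    outer loop
      vertex 0.0 0.0 0.0
      vertex 28.0 0.0 16.0
      vertex 0.0 0.0 16.0
    endloop
  endfacet
  facet normal 0.0000 0.5241 0.8517
    outer loop
      vertex 0.0 0.0 16.0
      vertex 28.0 0.0 16.0
      vertex 28.0 26.0 0.0
    endloop
  endfacet
  facet normal 0.0000 0.5241 0.8517
    outer loop
      vertex 0.0 0.0 16.0
      vertex 28.0 26.0 0.0
      vertex 0.0 26.0 0.0
    endloop
  endfacet
  facet normal -1.0000 0.0000 0.0000
    outer loop
      vertex 0.0 0.0 16.0
      vertex 0.0 26.0 0.0
      vertex 0.0 0.0 0.0
    endloop
  endfacet
  facet normal 1.0000 0.0000 0.0000
    outer loop
      vertex 28.0 0.0 0.0
      vertex 28.0 26.0 0.0
      vertex 28.0 0.0 16.0
    endloop
  endfacet
endsolid part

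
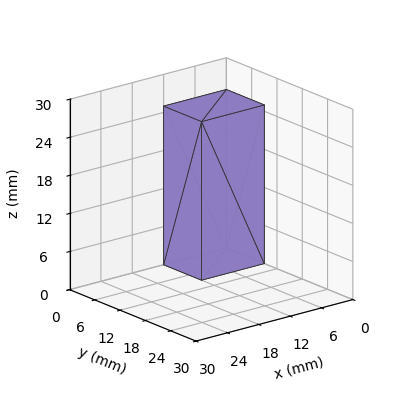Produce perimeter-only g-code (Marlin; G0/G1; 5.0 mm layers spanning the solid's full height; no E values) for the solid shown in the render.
Reading the render: the shape is a rectangular box, roughly 12 × 9 mm footprint and 25 mm tall (dimensions read to the nearest mm from the axis ticks). For the g-code, the solid's height is divided into equal slices at the stated Δz and each level perimeter traced with G1 moves after a G0 lift.

; perimeter-only toolpath
G21 ; units = mm
G90 ; absolute positioning
G28 ; home
; layer 1
G0 Z5.0
G0 X0.0 Y0.0
G1 X12.0 Y0.0
G1 X12.0 Y9.0
G1 X0.0 Y9.0
G1 X0.0 Y0.0
; layer 2
G0 Z10.0
G0 X0.0 Y0.0
G1 X12.0 Y0.0
G1 X12.0 Y9.0
G1 X0.0 Y9.0
G1 X0.0 Y0.0
; layer 3
G0 Z15.0
G0 X0.0 Y0.0
G1 X12.0 Y0.0
G1 X12.0 Y9.0
G1 X0.0 Y9.0
G1 X0.0 Y0.0
; layer 4
G0 Z20.0
G0 X0.0 Y0.0
G1 X12.0 Y0.0
G1 X12.0 Y9.0
G1 X0.0 Y9.0
G1 X0.0 Y0.0
; layer 5
G0 Z25.0
G0 X0.0 Y0.0
G1 X12.0 Y0.0
G1 X12.0 Y9.0
G1 X0.0 Y9.0
G1 X0.0 Y0.0
M2 ; end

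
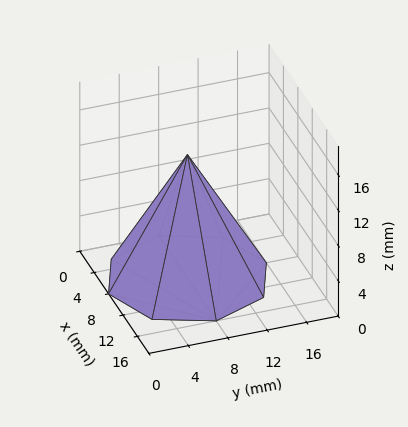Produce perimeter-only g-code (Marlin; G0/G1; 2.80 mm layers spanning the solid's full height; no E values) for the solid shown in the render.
Reading the render: the shape is a regular 8-sided pyramid, base circumscribed radius ≈ 8 mm, apex at z ≈ 14 mm (dimensions read to the nearest mm from the axis ticks). For the g-code, the solid's height is divided into equal slices at the stated Δz and each level perimeter traced with G1 moves after a G0 lift.

; perimeter-only toolpath
G21 ; units = mm
G90 ; absolute positioning
G28 ; home
; layer 1
G0 Z2.80
G0 X14.40 Y8.00
G1 X12.53 Y12.53
G1 X8.00 Y14.40
G1 X3.47 Y12.53
G1 X1.60 Y8.00
G1 X3.47 Y3.47
G1 X8.00 Y1.60
G1 X12.53 Y3.47
G1 X14.40 Y8.00
; layer 2
G0 Z5.60
G0 X12.80 Y8.00
G1 X11.40 Y11.40
G1 X8.00 Y12.80
G1 X4.60 Y11.40
G1 X3.20 Y8.00
G1 X4.60 Y4.60
G1 X8.00 Y3.20
G1 X11.40 Y4.60
G1 X12.80 Y8.00
; layer 3
G0 Z8.40
G0 X11.20 Y8.00
G1 X10.26 Y10.26
G1 X8.00 Y11.20
G1 X5.74 Y10.26
G1 X4.80 Y8.00
G1 X5.74 Y5.74
G1 X8.00 Y4.80
G1 X10.26 Y5.74
G1 X11.20 Y8.00
; layer 4
G0 Z11.20
G0 X9.60 Y8.00
G1 X9.13 Y9.13
G1 X8.00 Y9.60
G1 X6.87 Y9.13
G1 X6.40 Y8.00
G1 X6.87 Y6.87
G1 X8.00 Y6.40
G1 X9.13 Y6.87
G1 X9.60 Y8.00
M2 ; end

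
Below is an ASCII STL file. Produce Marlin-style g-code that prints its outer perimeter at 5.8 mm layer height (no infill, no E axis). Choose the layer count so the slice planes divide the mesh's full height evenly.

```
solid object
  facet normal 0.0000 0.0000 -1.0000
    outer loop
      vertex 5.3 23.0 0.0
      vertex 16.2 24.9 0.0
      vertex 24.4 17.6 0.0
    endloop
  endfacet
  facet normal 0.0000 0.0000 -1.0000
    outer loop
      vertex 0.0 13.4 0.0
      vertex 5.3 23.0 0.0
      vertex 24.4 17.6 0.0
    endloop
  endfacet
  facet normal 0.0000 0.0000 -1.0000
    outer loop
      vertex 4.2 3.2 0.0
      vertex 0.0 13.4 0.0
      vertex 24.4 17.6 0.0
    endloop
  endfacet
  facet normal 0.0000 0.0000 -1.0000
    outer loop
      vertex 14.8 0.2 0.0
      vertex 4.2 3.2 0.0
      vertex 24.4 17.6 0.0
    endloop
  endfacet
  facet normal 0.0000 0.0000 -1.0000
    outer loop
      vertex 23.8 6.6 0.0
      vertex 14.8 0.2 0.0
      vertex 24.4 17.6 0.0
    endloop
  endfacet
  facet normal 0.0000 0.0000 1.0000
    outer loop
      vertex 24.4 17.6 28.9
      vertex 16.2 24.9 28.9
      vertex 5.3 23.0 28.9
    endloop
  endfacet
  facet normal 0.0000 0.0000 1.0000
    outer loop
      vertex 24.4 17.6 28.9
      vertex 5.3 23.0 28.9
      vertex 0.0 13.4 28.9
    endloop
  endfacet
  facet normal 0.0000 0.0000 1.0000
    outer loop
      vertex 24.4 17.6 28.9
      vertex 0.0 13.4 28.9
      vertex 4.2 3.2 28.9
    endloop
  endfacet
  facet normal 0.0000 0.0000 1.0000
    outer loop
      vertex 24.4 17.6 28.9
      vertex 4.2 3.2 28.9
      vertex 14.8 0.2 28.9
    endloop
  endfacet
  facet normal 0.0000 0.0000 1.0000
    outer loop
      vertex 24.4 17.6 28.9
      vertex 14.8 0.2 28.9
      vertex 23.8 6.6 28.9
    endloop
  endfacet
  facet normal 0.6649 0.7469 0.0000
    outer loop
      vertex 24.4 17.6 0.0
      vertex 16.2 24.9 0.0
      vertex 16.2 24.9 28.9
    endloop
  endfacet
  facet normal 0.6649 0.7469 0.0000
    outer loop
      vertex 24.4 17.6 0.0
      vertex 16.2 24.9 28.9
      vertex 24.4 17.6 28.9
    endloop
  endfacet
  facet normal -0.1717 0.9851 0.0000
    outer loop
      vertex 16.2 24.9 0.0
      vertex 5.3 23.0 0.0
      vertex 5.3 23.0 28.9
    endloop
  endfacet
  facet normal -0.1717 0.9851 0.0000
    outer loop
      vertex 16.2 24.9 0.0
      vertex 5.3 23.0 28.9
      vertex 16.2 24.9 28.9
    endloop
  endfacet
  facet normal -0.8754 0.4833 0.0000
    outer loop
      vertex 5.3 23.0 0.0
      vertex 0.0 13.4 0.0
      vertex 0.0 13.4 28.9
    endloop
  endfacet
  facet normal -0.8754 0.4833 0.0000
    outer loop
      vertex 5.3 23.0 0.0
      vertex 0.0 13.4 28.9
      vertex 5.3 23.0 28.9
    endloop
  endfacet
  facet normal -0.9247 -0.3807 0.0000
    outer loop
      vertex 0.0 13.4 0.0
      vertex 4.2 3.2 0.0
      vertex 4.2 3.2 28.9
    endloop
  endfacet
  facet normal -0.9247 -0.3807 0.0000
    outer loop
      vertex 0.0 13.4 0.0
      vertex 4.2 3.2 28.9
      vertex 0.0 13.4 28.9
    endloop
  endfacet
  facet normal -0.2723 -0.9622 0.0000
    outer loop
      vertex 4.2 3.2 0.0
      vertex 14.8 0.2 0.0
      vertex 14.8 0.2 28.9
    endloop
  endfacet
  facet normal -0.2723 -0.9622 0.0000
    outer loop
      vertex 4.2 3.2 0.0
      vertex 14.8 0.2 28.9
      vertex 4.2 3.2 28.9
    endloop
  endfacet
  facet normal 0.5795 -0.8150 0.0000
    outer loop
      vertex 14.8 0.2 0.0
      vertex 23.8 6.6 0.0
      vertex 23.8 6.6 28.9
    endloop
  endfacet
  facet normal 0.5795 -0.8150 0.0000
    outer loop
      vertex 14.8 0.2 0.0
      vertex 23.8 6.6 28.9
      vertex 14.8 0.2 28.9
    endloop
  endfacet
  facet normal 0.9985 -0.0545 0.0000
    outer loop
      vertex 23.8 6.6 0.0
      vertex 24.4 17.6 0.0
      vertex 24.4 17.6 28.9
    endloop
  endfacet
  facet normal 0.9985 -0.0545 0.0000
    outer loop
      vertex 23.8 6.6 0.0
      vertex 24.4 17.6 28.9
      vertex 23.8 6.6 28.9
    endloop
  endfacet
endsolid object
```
; perimeter-only toolpath
G21 ; units = mm
G90 ; absolute positioning
G28 ; home
; layer 1
G0 Z5.8
G0 X24.4 Y17.6
G1 X16.2 Y24.9
G1 X5.3 Y23.0
G1 X0.0 Y13.4
G1 X4.2 Y3.2
G1 X14.8 Y0.2
G1 X23.8 Y6.6
G1 X24.4 Y17.6
; layer 2
G0 Z11.6
G0 X24.4 Y17.6
G1 X16.2 Y24.9
G1 X5.3 Y23.0
G1 X0.0 Y13.4
G1 X4.2 Y3.2
G1 X14.8 Y0.2
G1 X23.8 Y6.6
G1 X24.4 Y17.6
; layer 3
G0 Z17.3
G0 X24.4 Y17.6
G1 X16.2 Y24.9
G1 X5.3 Y23.0
G1 X0.0 Y13.4
G1 X4.2 Y3.2
G1 X14.8 Y0.2
G1 X23.8 Y6.6
G1 X24.4 Y17.6
; layer 4
G0 Z23.1
G0 X24.4 Y17.6
G1 X16.2 Y24.9
G1 X5.3 Y23.0
G1 X0.0 Y13.4
G1 X4.2 Y3.2
G1 X14.8 Y0.2
G1 X23.8 Y6.6
G1 X24.4 Y17.6
; layer 5
G0 Z28.9
G0 X24.4 Y17.6
G1 X16.2 Y24.9
G1 X5.3 Y23.0
G1 X0.0 Y13.4
G1 X4.2 Y3.2
G1 X14.8 Y0.2
G1 X23.8 Y6.6
G1 X24.4 Y17.6
M2 ; end

The solid is a regular 7-sided prism (a cylinder approximated with 7 flat sides), circumscribed radius ≈ 12.7 mm, height ≈ 28.9 mm. Slicing at Δz = 5.8 mm — 5 equal slices spanning the solid's height, so layer i sits at z = i·h/5 — gives 5 non-empty perimeters. Each is a 7-segment closed polygon; G0 lifts to the layer z and rapids to the start vertex, then G1 traces the edges.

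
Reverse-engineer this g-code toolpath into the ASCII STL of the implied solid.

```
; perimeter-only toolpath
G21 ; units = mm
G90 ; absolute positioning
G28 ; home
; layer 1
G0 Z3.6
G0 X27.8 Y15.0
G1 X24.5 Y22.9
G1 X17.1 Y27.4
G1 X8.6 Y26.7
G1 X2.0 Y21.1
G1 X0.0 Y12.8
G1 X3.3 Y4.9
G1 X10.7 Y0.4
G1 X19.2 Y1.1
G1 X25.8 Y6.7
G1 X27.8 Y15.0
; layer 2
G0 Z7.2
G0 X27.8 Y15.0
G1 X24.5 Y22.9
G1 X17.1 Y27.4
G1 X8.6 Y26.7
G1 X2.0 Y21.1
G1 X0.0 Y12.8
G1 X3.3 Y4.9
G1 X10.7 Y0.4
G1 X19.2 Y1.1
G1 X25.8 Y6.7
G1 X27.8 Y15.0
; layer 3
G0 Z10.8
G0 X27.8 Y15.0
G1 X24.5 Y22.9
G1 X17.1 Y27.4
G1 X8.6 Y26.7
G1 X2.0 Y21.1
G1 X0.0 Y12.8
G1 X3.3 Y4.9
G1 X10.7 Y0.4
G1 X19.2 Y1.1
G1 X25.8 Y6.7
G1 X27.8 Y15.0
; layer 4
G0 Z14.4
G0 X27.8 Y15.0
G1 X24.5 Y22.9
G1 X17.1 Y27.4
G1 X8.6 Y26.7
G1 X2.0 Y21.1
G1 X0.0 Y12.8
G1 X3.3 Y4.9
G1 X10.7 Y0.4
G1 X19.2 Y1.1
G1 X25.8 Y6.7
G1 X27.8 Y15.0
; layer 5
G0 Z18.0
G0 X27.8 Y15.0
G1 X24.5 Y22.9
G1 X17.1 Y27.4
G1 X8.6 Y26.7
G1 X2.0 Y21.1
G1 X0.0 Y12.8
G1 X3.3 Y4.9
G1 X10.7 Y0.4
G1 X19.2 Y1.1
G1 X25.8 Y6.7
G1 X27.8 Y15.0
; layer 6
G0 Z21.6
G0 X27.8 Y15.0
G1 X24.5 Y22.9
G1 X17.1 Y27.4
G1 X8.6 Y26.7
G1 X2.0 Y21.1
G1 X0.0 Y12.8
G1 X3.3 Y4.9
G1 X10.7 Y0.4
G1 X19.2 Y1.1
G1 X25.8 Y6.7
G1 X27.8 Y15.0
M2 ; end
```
solid part
  facet normal 0.0000 0.0000 -1.0000
    outer loop
      vertex 17.1 27.4 0.0
      vertex 24.5 22.9 0.0
      vertex 27.8 15.0 0.0
    endloop
  endfacet
  facet normal 0.0000 0.0000 -1.0000
    outer loop
      vertex 8.6 26.7 0.0
      vertex 17.1 27.4 0.0
      vertex 27.8 15.0 0.0
    endloop
  endfacet
  facet normal 0.0000 0.0000 -1.0000
    outer loop
      vertex 2.0 21.1 0.0
      vertex 8.6 26.7 0.0
      vertex 27.8 15.0 0.0
    endloop
  endfacet
  facet normal 0.0000 0.0000 -1.0000
    outer loop
      vertex 0.0 12.8 0.0
      vertex 2.0 21.1 0.0
      vertex 27.8 15.0 0.0
    endloop
  endfacet
  facet normal 0.0000 0.0000 -1.0000
    outer loop
      vertex 3.3 4.9 0.0
      vertex 0.0 12.8 0.0
      vertex 27.8 15.0 0.0
    endloop
  endfacet
  facet normal 0.0000 0.0000 -1.0000
    outer loop
      vertex 10.7 0.4 0.0
      vertex 3.3 4.9 0.0
      vertex 27.8 15.0 0.0
    endloop
  endfacet
  facet normal 0.0000 0.0000 -1.0000
    outer loop
      vertex 19.2 1.1 0.0
      vertex 10.7 0.4 0.0
      vertex 27.8 15.0 0.0
    endloop
  endfacet
  facet normal 0.0000 0.0000 -1.0000
    outer loop
      vertex 25.8 6.7 0.0
      vertex 19.2 1.1 0.0
      vertex 27.8 15.0 0.0
    endloop
  endfacet
  facet normal 0.0000 0.0000 1.0000
    outer loop
      vertex 27.8 15.0 21.6
      vertex 24.5 22.9 21.6
      vertex 17.1 27.4 21.6
    endloop
  endfacet
  facet normal 0.0000 0.0000 1.0000
    outer loop
      vertex 27.8 15.0 21.6
      vertex 17.1 27.4 21.6
      vertex 8.6 26.7 21.6
    endloop
  endfacet
  facet normal 0.0000 0.0000 1.0000
    outer loop
      vertex 27.8 15.0 21.6
      vertex 8.6 26.7 21.6
      vertex 2.0 21.1 21.6
    endloop
  endfacet
  facet normal 0.0000 0.0000 1.0000
    outer loop
      vertex 27.8 15.0 21.6
      vertex 2.0 21.1 21.6
      vertex 0.0 12.8 21.6
    endloop
  endfacet
  facet normal 0.0000 0.0000 1.0000
    outer loop
      vertex 27.8 15.0 21.6
      vertex 0.0 12.8 21.6
      vertex 3.3 4.9 21.6
    endloop
  endfacet
  facet normal 0.0000 0.0000 1.0000
    outer loop
      vertex 27.8 15.0 21.6
      vertex 3.3 4.9 21.6
      vertex 10.7 0.4 21.6
    endloop
  endfacet
  facet normal 0.0000 0.0000 1.0000
    outer loop
      vertex 27.8 15.0 21.6
      vertex 10.7 0.4 21.6
      vertex 19.2 1.1 21.6
    endloop
  endfacet
  facet normal 0.0000 0.0000 1.0000
    outer loop
      vertex 27.8 15.0 21.6
      vertex 19.2 1.1 21.6
      vertex 25.8 6.7 21.6
    endloop
  endfacet
  facet normal 0.9227 0.3854 0.0000
    outer loop
      vertex 27.8 15.0 0.0
      vertex 24.5 22.9 0.0
      vertex 24.5 22.9 21.6
    endloop
  endfacet
  facet normal 0.9227 0.3854 0.0000
    outer loop
      vertex 27.8 15.0 0.0
      vertex 24.5 22.9 21.6
      vertex 27.8 15.0 21.6
    endloop
  endfacet
  facet normal 0.5196 0.8544 0.0000
    outer loop
      vertex 24.5 22.9 0.0
      vertex 17.1 27.4 0.0
      vertex 17.1 27.4 21.6
    endloop
  endfacet
  facet normal 0.5196 0.8544 0.0000
    outer loop
      vertex 24.5 22.9 0.0
      vertex 17.1 27.4 21.6
      vertex 24.5 22.9 21.6
    endloop
  endfacet
  facet normal -0.0821 0.9966 0.0000
    outer loop
      vertex 17.1 27.4 0.0
      vertex 8.6 26.7 0.0
      vertex 8.6 26.7 21.6
    endloop
  endfacet
  facet normal -0.0821 0.9966 0.0000
    outer loop
      vertex 17.1 27.4 0.0
      vertex 8.6 26.7 21.6
      vertex 17.1 27.4 21.6
    endloop
  endfacet
  facet normal -0.6470 0.7625 0.0000
    outer loop
      vertex 8.6 26.7 0.0
      vertex 2.0 21.1 0.0
      vertex 2.0 21.1 21.6
    endloop
  endfacet
  facet normal -0.6470 0.7625 0.0000
    outer loop
      vertex 8.6 26.7 0.0
      vertex 2.0 21.1 21.6
      vertex 8.6 26.7 21.6
    endloop
  endfacet
  facet normal -0.9722 0.2343 0.0000
    outer loop
      vertex 2.0 21.1 0.0
      vertex 0.0 12.8 0.0
      vertex 0.0 12.8 21.6
    endloop
  endfacet
  facet normal -0.9722 0.2343 0.0000
    outer loop
      vertex 2.0 21.1 0.0
      vertex 0.0 12.8 21.6
      vertex 2.0 21.1 21.6
    endloop
  endfacet
  facet normal -0.9227 -0.3854 0.0000
    outer loop
      vertex 0.0 12.8 0.0
      vertex 3.3 4.9 0.0
      vertex 3.3 4.9 21.6
    endloop
  endfacet
  facet normal -0.9227 -0.3854 0.0000
    outer loop
      vertex 0.0 12.8 0.0
      vertex 3.3 4.9 21.6
      vertex 0.0 12.8 21.6
    endloop
  endfacet
  facet normal -0.5196 -0.8544 0.0000
    outer loop
      vertex 3.3 4.9 0.0
      vertex 10.7 0.4 0.0
      vertex 10.7 0.4 21.6
    endloop
  endfacet
  facet normal -0.5196 -0.8544 0.0000
    outer loop
      vertex 3.3 4.9 0.0
      vertex 10.7 0.4 21.6
      vertex 3.3 4.9 21.6
    endloop
  endfacet
  facet normal 0.0821 -0.9966 0.0000
    outer loop
      vertex 10.7 0.4 0.0
      vertex 19.2 1.1 0.0
      vertex 19.2 1.1 21.6
    endloop
  endfacet
  facet normal 0.0821 -0.9966 0.0000
    outer loop
      vertex 10.7 0.4 0.0
      vertex 19.2 1.1 21.6
      vertex 10.7 0.4 21.6
    endloop
  endfacet
  facet normal 0.6470 -0.7625 0.0000
    outer loop
      vertex 19.2 1.1 0.0
      vertex 25.8 6.7 0.0
      vertex 25.8 6.7 21.6
    endloop
  endfacet
  facet normal 0.6470 -0.7625 0.0000
    outer loop
      vertex 19.2 1.1 0.0
      vertex 25.8 6.7 21.6
      vertex 19.2 1.1 21.6
    endloop
  endfacet
  facet normal 0.9722 -0.2343 0.0000
    outer loop
      vertex 25.8 6.7 0.0
      vertex 27.8 15.0 0.0
      vertex 27.8 15.0 21.6
    endloop
  endfacet
  facet normal 0.9722 -0.2343 0.0000
    outer loop
      vertex 25.8 6.7 0.0
      vertex 27.8 15.0 21.6
      vertex 25.8 6.7 21.6
    endloop
  endfacet
endsolid part

The G0 Z moves step by Δz≈3.6 mm. Every layer's G1 loop is the same polygon, so the solid is a straight extrusion of it from z=0 to z≈21.6. Closing with flat bottom and top caps and triangulating gives 36 facets — a regular 10-sided prism (a cylinder approximated with 10 flat sides), circumscribed radius ≈ 13.9 mm, height ≈ 21.6 mm.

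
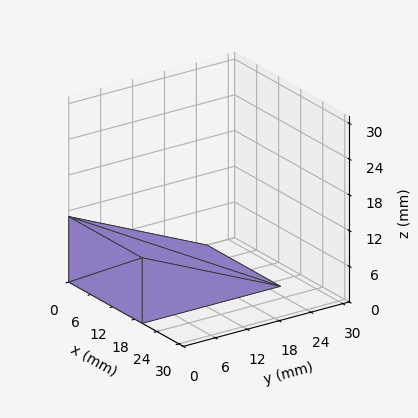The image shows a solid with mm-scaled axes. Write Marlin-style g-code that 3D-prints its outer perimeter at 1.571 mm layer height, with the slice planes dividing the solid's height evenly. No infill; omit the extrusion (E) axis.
Reading the render: the shape is a wedge (ramp): 20 × 26 mm base, rising to 11 mm along the y=0 edge and sloping linearly to z=0 at y=26 (dimensions read to the nearest mm from the axis ticks). For the g-code, the solid's height is divided into equal slices at the stated Δz and each level perimeter traced with G1 moves after a G0 lift.

; perimeter-only toolpath
G21 ; units = mm
G90 ; absolute positioning
G28 ; home
; layer 1
G0 Z1.571
G0 X0.000 Y0.000
G1 X20.000 Y0.000
G1 X20.000 Y22.286
G1 X0.000 Y22.286
G1 X0.000 Y0.000
; layer 2
G0 Z3.143
G0 X0.000 Y0.000
G1 X20.000 Y0.000
G1 X20.000 Y18.571
G1 X0.000 Y18.571
G1 X0.000 Y0.000
; layer 3
G0 Z4.714
G0 X0.000 Y0.000
G1 X20.000 Y0.000
G1 X20.000 Y14.857
G1 X0.000 Y14.857
G1 X0.000 Y0.000
; layer 4
G0 Z6.286
G0 X0.000 Y0.000
G1 X20.000 Y0.000
G1 X20.000 Y11.143
G1 X0.000 Y11.143
G1 X0.000 Y0.000
; layer 5
G0 Z7.857
G0 X0.000 Y0.000
G1 X20.000 Y0.000
G1 X20.000 Y7.429
G1 X0.000 Y7.429
G1 X0.000 Y0.000
; layer 6
G0 Z9.429
G0 X0.000 Y0.000
G1 X20.000 Y0.000
G1 X20.000 Y3.714
G1 X0.000 Y3.714
G1 X0.000 Y0.000
M2 ; end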